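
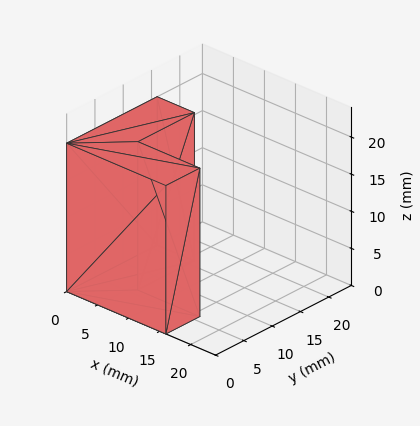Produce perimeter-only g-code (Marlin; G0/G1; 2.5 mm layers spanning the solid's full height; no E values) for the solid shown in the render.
Reading the render: the shape is an L-shaped prism: outer 16 × 16 mm, arm thicknesses ≈ 6 mm (horizontal) and 6 mm (vertical), extruded 20 mm in z (dimensions read to the nearest mm from the axis ticks). For the g-code, the solid's height is divided into equal slices at the stated Δz and each level perimeter traced with G1 moves after a G0 lift.

; perimeter-only toolpath
G21 ; units = mm
G90 ; absolute positioning
G28 ; home
; layer 1
G0 Z2.5
G0 X0.0 Y0.0
G1 X16.0 Y0.0
G1 X16.0 Y6.0
G1 X6.0 Y6.0
G1 X6.0 Y16.0
G1 X0.0 Y16.0
G1 X0.0 Y0.0
; layer 2
G0 Z5.0
G0 X0.0 Y0.0
G1 X16.0 Y0.0
G1 X16.0 Y6.0
G1 X6.0 Y6.0
G1 X6.0 Y16.0
G1 X0.0 Y16.0
G1 X0.0 Y0.0
; layer 3
G0 Z7.5
G0 X0.0 Y0.0
G1 X16.0 Y0.0
G1 X16.0 Y6.0
G1 X6.0 Y6.0
G1 X6.0 Y16.0
G1 X0.0 Y16.0
G1 X0.0 Y0.0
; layer 4
G0 Z10.0
G0 X0.0 Y0.0
G1 X16.0 Y0.0
G1 X16.0 Y6.0
G1 X6.0 Y6.0
G1 X6.0 Y16.0
G1 X0.0 Y16.0
G1 X0.0 Y0.0
; layer 5
G0 Z12.5
G0 X0.0 Y0.0
G1 X16.0 Y0.0
G1 X16.0 Y6.0
G1 X6.0 Y6.0
G1 X6.0 Y16.0
G1 X0.0 Y16.0
G1 X0.0 Y0.0
; layer 6
G0 Z15.0
G0 X0.0 Y0.0
G1 X16.0 Y0.0
G1 X16.0 Y6.0
G1 X6.0 Y6.0
G1 X6.0 Y16.0
G1 X0.0 Y16.0
G1 X0.0 Y0.0
; layer 7
G0 Z17.5
G0 X0.0 Y0.0
G1 X16.0 Y0.0
G1 X16.0 Y6.0
G1 X6.0 Y6.0
G1 X6.0 Y16.0
G1 X0.0 Y16.0
G1 X0.0 Y0.0
; layer 8
G0 Z20.0
G0 X0.0 Y0.0
G1 X16.0 Y0.0
G1 X16.0 Y6.0
G1 X6.0 Y6.0
G1 X6.0 Y16.0
G1 X0.0 Y16.0
G1 X0.0 Y0.0
M2 ; end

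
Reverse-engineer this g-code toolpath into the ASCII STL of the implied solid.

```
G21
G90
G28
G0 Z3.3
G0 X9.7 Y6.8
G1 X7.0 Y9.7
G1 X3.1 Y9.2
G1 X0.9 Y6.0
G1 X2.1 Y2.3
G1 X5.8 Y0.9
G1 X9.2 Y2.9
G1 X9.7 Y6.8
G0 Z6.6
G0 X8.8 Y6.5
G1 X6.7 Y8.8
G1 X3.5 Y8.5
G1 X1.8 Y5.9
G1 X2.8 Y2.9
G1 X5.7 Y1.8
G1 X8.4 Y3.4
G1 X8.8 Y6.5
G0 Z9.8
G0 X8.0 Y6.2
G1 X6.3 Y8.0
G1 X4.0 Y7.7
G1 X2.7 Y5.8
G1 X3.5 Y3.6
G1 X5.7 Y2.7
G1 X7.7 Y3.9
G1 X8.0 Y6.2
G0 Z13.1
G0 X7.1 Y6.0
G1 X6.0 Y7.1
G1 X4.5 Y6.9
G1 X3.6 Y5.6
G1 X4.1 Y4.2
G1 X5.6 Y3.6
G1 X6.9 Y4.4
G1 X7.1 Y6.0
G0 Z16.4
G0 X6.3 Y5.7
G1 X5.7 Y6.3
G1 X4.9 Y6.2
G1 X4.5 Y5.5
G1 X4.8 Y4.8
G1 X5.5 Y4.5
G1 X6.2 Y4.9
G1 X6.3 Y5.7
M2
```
solid part
  facet normal 0.0000 0.0000 -1.0000
    outer loop
      vertex 2.6 10.0 0.0
      vertex 7.3 10.5 0.0
      vertex 10.5 7.1 0.0
    endloop
  endfacet
  facet normal 0.0000 0.0000 -1.0000
    outer loop
      vertex 0.0 6.1 0.0
      vertex 2.6 10.0 0.0
      vertex 10.5 7.1 0.0
    endloop
  endfacet
  facet normal 0.0000 0.0000 -1.0000
    outer loop
      vertex 1.5 1.7 0.0
      vertex 0.0 6.1 0.0
      vertex 10.5 7.1 0.0
    endloop
  endfacet
  facet normal 0.0000 0.0000 -1.0000
    outer loop
      vertex 5.9 0.0 0.0
      vertex 1.5 1.7 0.0
      vertex 10.5 7.1 0.0
    endloop
  endfacet
  facet normal 0.0000 0.0000 -1.0000
    outer loop
      vertex 9.9 2.4 0.0
      vertex 5.9 0.0 0.0
      vertex 10.5 7.1 0.0
    endloop
  endfacet
  facet normal 0.7068 0.6653 0.2404
    outer loop
      vertex 10.5 7.1 0.0
      vertex 7.3 10.5 0.0
      vertex 5.4 5.4 19.7
    endloop
  endfacet
  facet normal -0.1027 0.9653 0.2400
    outer loop
      vertex 7.3 10.5 0.0
      vertex 2.6 10.0 0.0
      vertex 5.4 5.4 19.7
    endloop
  endfacet
  facet normal -0.8076 0.5384 0.2405
    outer loop
      vertex 2.6 10.0 0.0
      vertex 0.0 6.1 0.0
      vertex 5.4 5.4 19.7
    endloop
  endfacet
  facet normal -0.9187 -0.3132 0.2407
    outer loop
      vertex 0.0 6.1 0.0
      vertex 1.5 1.7 0.0
      vertex 5.4 5.4 19.7
    endloop
  endfacet
  facet normal -0.3499 -0.9057 0.2394
    outer loop
      vertex 1.5 1.7 0.0
      vertex 5.9 0.0 0.0
      vertex 5.4 5.4 19.7
    endloop
  endfacet
  facet normal 0.4994 -0.8323 0.2408
    outer loop
      vertex 5.9 0.0 0.0
      vertex 9.9 2.4 0.0
      vertex 5.4 5.4 19.7
    endloop
  endfacet
  facet normal 0.9633 -0.1230 0.2388
    outer loop
      vertex 9.9 2.4 0.0
      vertex 10.5 7.1 0.0
      vertex 5.4 5.4 19.7
    endloop
  endfacet
endsolid part

The G0 Z moves step by Δz≈3.3 mm. The G1 loops shrink linearly with z, so the solid tapers from its base footprint up to z≈19.7. Closing with a flat bottom cap and the tapered top and triangulating gives 12 facets — a regular 7-sided pyramid, base circumscribed radius ≈ 5.4 mm, apex at z ≈ 19.7 mm.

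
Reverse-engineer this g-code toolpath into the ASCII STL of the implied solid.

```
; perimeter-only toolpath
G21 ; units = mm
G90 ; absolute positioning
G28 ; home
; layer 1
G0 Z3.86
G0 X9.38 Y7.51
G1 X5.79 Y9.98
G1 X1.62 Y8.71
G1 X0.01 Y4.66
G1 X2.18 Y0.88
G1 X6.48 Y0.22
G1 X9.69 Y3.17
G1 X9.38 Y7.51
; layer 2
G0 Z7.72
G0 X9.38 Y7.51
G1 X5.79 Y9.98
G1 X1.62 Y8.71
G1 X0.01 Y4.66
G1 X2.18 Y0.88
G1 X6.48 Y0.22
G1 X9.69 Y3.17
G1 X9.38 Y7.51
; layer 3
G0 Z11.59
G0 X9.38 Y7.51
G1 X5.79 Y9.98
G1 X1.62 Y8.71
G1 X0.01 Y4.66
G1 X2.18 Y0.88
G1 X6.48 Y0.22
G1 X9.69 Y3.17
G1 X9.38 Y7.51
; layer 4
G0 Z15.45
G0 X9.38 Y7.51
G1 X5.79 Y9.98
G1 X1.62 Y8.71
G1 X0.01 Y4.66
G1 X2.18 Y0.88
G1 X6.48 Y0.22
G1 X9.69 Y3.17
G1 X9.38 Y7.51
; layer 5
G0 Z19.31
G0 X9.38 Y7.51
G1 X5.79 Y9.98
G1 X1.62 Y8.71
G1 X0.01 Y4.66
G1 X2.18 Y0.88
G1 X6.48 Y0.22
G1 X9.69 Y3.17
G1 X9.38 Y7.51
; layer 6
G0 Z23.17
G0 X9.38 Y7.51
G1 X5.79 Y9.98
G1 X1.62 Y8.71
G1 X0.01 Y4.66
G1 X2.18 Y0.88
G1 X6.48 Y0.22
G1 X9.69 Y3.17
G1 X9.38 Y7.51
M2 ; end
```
solid part
  facet normal 0.0000 0.0000 -1.0000
    outer loop
      vertex 1.62 8.71 0.00
      vertex 5.79 9.98 0.00
      vertex 9.38 7.51 0.00
    endloop
  endfacet
  facet normal 0.0000 0.0000 -1.0000
    outer loop
      vertex 0.01 4.66 0.00
      vertex 1.62 8.71 0.00
      vertex 9.38 7.51 0.00
    endloop
  endfacet
  facet normal 0.0000 0.0000 -1.0000
    outer loop
      vertex 2.18 0.88 0.00
      vertex 0.01 4.66 0.00
      vertex 9.38 7.51 0.00
    endloop
  endfacet
  facet normal 0.0000 0.0000 -1.0000
    outer loop
      vertex 6.48 0.22 0.00
      vertex 2.18 0.88 0.00
      vertex 9.38 7.51 0.00
    endloop
  endfacet
  facet normal 0.0000 0.0000 -1.0000
    outer loop
      vertex 9.69 3.17 0.00
      vertex 6.48 0.22 0.00
      vertex 9.38 7.51 0.00
    endloop
  endfacet
  facet normal 0.0000 0.0000 1.0000
    outer loop
      vertex 9.38 7.51 23.17
      vertex 5.79 9.98 23.17
      vertex 1.62 8.71 23.17
    endloop
  endfacet
  facet normal 0.0000 0.0000 1.0000
    outer loop
      vertex 9.38 7.51 23.17
      vertex 1.62 8.71 23.17
      vertex 0.01 4.66 23.17
    endloop
  endfacet
  facet normal 0.0000 0.0000 1.0000
    outer loop
      vertex 9.38 7.51 23.17
      vertex 0.01 4.66 23.17
      vertex 2.18 0.88 23.17
    endloop
  endfacet
  facet normal 0.0000 0.0000 1.0000
    outer loop
      vertex 9.38 7.51 23.17
      vertex 2.18 0.88 23.17
      vertex 6.48 0.22 23.17
    endloop
  endfacet
  facet normal 0.0000 0.0000 1.0000
    outer loop
      vertex 9.38 7.51 23.17
      vertex 6.48 0.22 23.17
      vertex 9.69 3.17 23.17
    endloop
  endfacet
  facet normal 0.5668 0.8238 0.0000
    outer loop
      vertex 9.38 7.51 0.00
      vertex 5.79 9.98 0.00
      vertex 5.79 9.98 23.17
    endloop
  endfacet
  facet normal 0.5668 0.8238 0.0000
    outer loop
      vertex 9.38 7.51 0.00
      vertex 5.79 9.98 23.17
      vertex 9.38 7.51 23.17
    endloop
  endfacet
  facet normal -0.2913 0.9566 0.0000
    outer loop
      vertex 5.79 9.98 0.00
      vertex 1.62 8.71 0.00
      vertex 1.62 8.71 23.17
    endloop
  endfacet
  facet normal -0.2913 0.9566 0.0000
    outer loop
      vertex 5.79 9.98 0.00
      vertex 1.62 8.71 23.17
      vertex 5.79 9.98 23.17
    endloop
  endfacet
  facet normal -0.9293 0.3694 0.0000
    outer loop
      vertex 1.62 8.71 0.00
      vertex 0.01 4.66 0.00
      vertex 0.01 4.66 23.17
    endloop
  endfacet
  facet normal -0.9293 0.3694 0.0000
    outer loop
      vertex 1.62 8.71 0.00
      vertex 0.01 4.66 23.17
      vertex 1.62 8.71 23.17
    endloop
  endfacet
  facet normal -0.8673 -0.4979 0.0000
    outer loop
      vertex 0.01 4.66 0.00
      vertex 2.18 0.88 0.00
      vertex 2.18 0.88 23.17
    endloop
  endfacet
  facet normal -0.8673 -0.4979 0.0000
    outer loop
      vertex 0.01 4.66 0.00
      vertex 2.18 0.88 23.17
      vertex 0.01 4.66 23.17
    endloop
  endfacet
  facet normal -0.1517 -0.9884 0.0000
    outer loop
      vertex 2.18 0.88 0.00
      vertex 6.48 0.22 0.00
      vertex 6.48 0.22 23.17
    endloop
  endfacet
  facet normal -0.1517 -0.9884 0.0000
    outer loop
      vertex 2.18 0.88 0.00
      vertex 6.48 0.22 23.17
      vertex 2.18 0.88 23.17
    endloop
  endfacet
  facet normal 0.6767 -0.7363 0.0000
    outer loop
      vertex 6.48 0.22 0.00
      vertex 9.69 3.17 0.00
      vertex 9.69 3.17 23.17
    endloop
  endfacet
  facet normal 0.6767 -0.7363 0.0000
    outer loop
      vertex 6.48 0.22 0.00
      vertex 9.69 3.17 23.17
      vertex 6.48 0.22 23.17
    endloop
  endfacet
  facet normal 0.9975 0.0712 0.0000
    outer loop
      vertex 9.69 3.17 0.00
      vertex 9.38 7.51 0.00
      vertex 9.38 7.51 23.17
    endloop
  endfacet
  facet normal 0.9975 0.0712 0.0000
    outer loop
      vertex 9.69 3.17 0.00
      vertex 9.38 7.51 23.17
      vertex 9.69 3.17 23.17
    endloop
  endfacet
endsolid part

The G0 Z moves step by Δz≈3.86 mm. Every layer's G1 loop is the same polygon, so the solid is a straight extrusion of it from z=0 to z≈23.2. Closing with flat bottom and top caps and triangulating gives 24 facets — a regular 7-sided prism (a cylinder approximated with 7 flat sides), circumscribed radius ≈ 5.02 mm, height ≈ 23.2 mm.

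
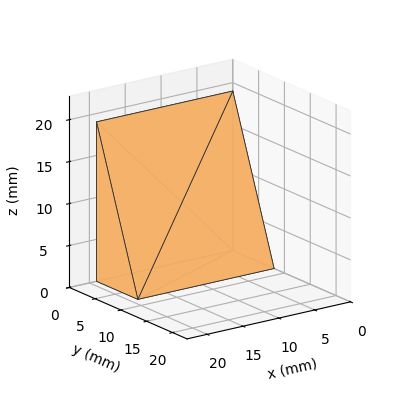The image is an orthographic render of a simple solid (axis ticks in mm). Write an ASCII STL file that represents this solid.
Reading the render: the shape is a wedge (ramp): 19 × 8 mm base, rising to 19 mm along the y=0 edge and sloping linearly to z=0 at y=8 (dimensions read to the nearest mm from the axis ticks). For the STL, each face is triangulated and given an outward normal.

solid part
  facet normal 0.0000 0.0000 -1.0000
    outer loop
      vertex 19.000 8.000 0.000
      vertex 19.000 0.000 0.000
      vertex 0.000 0.000 0.000
    endloop
  endfacet
  facet normal 0.0000 0.0000 -1.0000
    outer loop
      vertex 0.000 8.000 0.000
      vertex 19.000 8.000 0.000
      vertex 0.000 0.000 0.000
    endloop
  endfacet
  facet normal 0.0000 -1.0000 0.0000
    outer loop
      vertex 0.000 0.000 0.000
      vertex 19.000 0.000 0.000
      vertex 19.000 0.000 19.000
    endloop
  endfacet
  facet normal 0.0000 -1.0000 0.0000
    outer loop
      vertex 0.000 0.000 0.000
      vertex 19.000 0.000 19.000
      vertex 0.000 0.000 19.000
    endloop
  endfacet
  facet normal 0.0000 0.9216 0.3881
    outer loop
      vertex 0.000 0.000 19.000
      vertex 19.000 0.000 19.000
      vertex 19.000 8.000 0.000
    endloop
  endfacet
  facet normal 0.0000 0.9216 0.3881
    outer loop
      vertex 0.000 0.000 19.000
      vertex 19.000 8.000 0.000
      vertex 0.000 8.000 0.000
    endloop
  endfacet
  facet normal -1.0000 0.0000 0.0000
    outer loop
      vertex 0.000 0.000 19.000
      vertex 0.000 8.000 0.000
      vertex 0.000 0.000 0.000
    endloop
  endfacet
  facet normal 1.0000 0.0000 0.0000
    outer loop
      vertex 19.000 0.000 0.000
      vertex 19.000 8.000 0.000
      vertex 19.000 0.000 19.000
    endloop
  endfacet
endsolid part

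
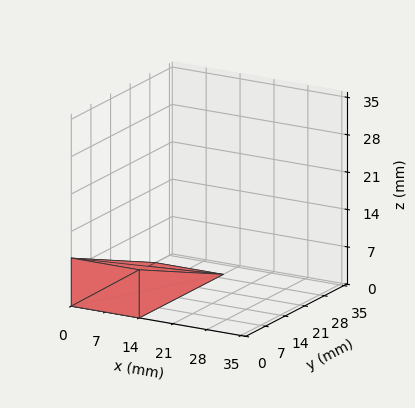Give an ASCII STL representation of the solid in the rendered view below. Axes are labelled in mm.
Reading the render: the shape is a wedge (ramp): 14 × 30 mm base, rising to 9 mm along the y=0 edge and sloping linearly to z=0 at y=30 (dimensions read to the nearest mm from the axis ticks). For the STL, each face is triangulated and given an outward normal.

solid part
  facet normal 0.0000 0.0000 -1.0000
    outer loop
      vertex 14.00 30.00 0.00
      vertex 14.00 0.00 0.00
      vertex 0.00 0.00 0.00
    endloop
  endfacet
  facet normal 0.0000 0.0000 -1.0000
    outer loop
      vertex 0.00 30.00 0.00
      vertex 14.00 30.00 0.00
      vertex 0.00 0.00 0.00
    endloop
  endfacet
  facet normal 0.0000 -1.0000 0.0000
    outer loop
      vertex 0.00 0.00 0.00
      vertex 14.00 0.00 0.00
      vertex 14.00 0.00 9.00
    endloop
  endfacet
  facet normal 0.0000 -1.0000 0.0000
    outer loop
      vertex 0.00 0.00 0.00
      vertex 14.00 0.00 9.00
      vertex 0.00 0.00 9.00
    endloop
  endfacet
  facet normal 0.0000 0.2873 0.9578
    outer loop
      vertex 0.00 0.00 9.00
      vertex 14.00 0.00 9.00
      vertex 14.00 30.00 0.00
    endloop
  endfacet
  facet normal 0.0000 0.2873 0.9578
    outer loop
      vertex 0.00 0.00 9.00
      vertex 14.00 30.00 0.00
      vertex 0.00 30.00 0.00
    endloop
  endfacet
  facet normal -1.0000 0.0000 0.0000
    outer loop
      vertex 0.00 0.00 9.00
      vertex 0.00 30.00 0.00
      vertex 0.00 0.00 0.00
    endloop
  endfacet
  facet normal 1.0000 0.0000 0.0000
    outer loop
      vertex 14.00 0.00 0.00
      vertex 14.00 30.00 0.00
      vertex 14.00 0.00 9.00
    endloop
  endfacet
endsolid part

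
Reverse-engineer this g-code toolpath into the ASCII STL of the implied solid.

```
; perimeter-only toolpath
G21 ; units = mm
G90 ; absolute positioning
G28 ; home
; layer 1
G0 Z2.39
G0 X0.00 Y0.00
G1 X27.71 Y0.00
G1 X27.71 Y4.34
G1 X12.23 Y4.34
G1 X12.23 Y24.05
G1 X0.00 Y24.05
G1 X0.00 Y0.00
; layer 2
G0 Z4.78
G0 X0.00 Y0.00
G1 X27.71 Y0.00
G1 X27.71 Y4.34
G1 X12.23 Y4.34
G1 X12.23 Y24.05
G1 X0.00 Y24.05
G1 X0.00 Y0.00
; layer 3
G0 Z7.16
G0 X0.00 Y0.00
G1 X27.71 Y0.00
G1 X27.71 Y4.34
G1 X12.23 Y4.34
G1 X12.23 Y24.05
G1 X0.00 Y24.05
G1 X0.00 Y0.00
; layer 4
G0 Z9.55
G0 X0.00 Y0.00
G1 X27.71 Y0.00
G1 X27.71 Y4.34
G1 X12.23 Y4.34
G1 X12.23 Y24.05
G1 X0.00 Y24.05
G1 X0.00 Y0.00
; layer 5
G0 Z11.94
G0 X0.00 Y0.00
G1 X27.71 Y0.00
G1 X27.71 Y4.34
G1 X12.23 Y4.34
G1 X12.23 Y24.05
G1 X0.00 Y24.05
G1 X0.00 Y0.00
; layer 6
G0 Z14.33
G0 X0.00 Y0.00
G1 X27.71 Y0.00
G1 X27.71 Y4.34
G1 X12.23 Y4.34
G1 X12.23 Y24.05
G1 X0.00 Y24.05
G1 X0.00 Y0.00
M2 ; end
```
solid part
  facet normal 0.0000 0.0000 -1.0000
    outer loop
      vertex 27.71 4.34 0.00
      vertex 27.71 0.00 0.00
      vertex 0.00 0.00 0.00
    endloop
  endfacet
  facet normal 0.0000 0.0000 -1.0000
    outer loop
      vertex 12.23 4.34 0.00
      vertex 27.71 4.34 0.00
      vertex 0.00 0.00 0.00
    endloop
  endfacet
  facet normal 0.0000 0.0000 -1.0000
    outer loop
      vertex 12.23 24.05 0.00
      vertex 12.23 4.34 0.00
      vertex 0.00 0.00 0.00
    endloop
  endfacet
  facet normal 0.0000 0.0000 -1.0000
    outer loop
      vertex 0.00 24.05 0.00
      vertex 12.23 24.05 0.00
      vertex 0.00 0.00 0.00
    endloop
  endfacet
  facet normal 0.0000 0.0000 1.0000
    outer loop
      vertex 0.00 0.00 14.33
      vertex 27.71 0.00 14.33
      vertex 27.71 4.34 14.33
    endloop
  endfacet
  facet normal 0.0000 0.0000 1.0000
    outer loop
      vertex 0.00 0.00 14.33
      vertex 27.71 4.34 14.33
      vertex 12.23 4.34 14.33
    endloop
  endfacet
  facet normal 0.0000 0.0000 1.0000
    outer loop
      vertex 0.00 0.00 14.33
      vertex 12.23 4.34 14.33
      vertex 12.23 24.05 14.33
    endloop
  endfacet
  facet normal 0.0000 0.0000 1.0000
    outer loop
      vertex 0.00 0.00 14.33
      vertex 12.23 24.05 14.33
      vertex 0.00 24.05 14.33
    endloop
  endfacet
  facet normal 0.0000 -1.0000 0.0000
    outer loop
      vertex 0.00 0.00 0.00
      vertex 27.71 0.00 0.00
      vertex 27.71 0.00 14.33
    endloop
  endfacet
  facet normal 0.0000 -1.0000 0.0000
    outer loop
      vertex 0.00 0.00 0.00
      vertex 27.71 0.00 14.33
      vertex 0.00 0.00 14.33
    endloop
  endfacet
  facet normal 1.0000 0.0000 0.0000
    outer loop
      vertex 27.71 0.00 0.00
      vertex 27.71 4.34 0.00
      vertex 27.71 4.34 14.33
    endloop
  endfacet
  facet normal 1.0000 0.0000 0.0000
    outer loop
      vertex 27.71 0.00 0.00
      vertex 27.71 4.34 14.33
      vertex 27.71 0.00 14.33
    endloop
  endfacet
  facet normal 0.0000 1.0000 0.0000
    outer loop
      vertex 27.71 4.34 0.00
      vertex 12.23 4.34 0.00
      vertex 12.23 4.34 14.33
    endloop
  endfacet
  facet normal 0.0000 1.0000 0.0000
    outer loop
      vertex 27.71 4.34 0.00
      vertex 12.23 4.34 14.33
      vertex 27.71 4.34 14.33
    endloop
  endfacet
  facet normal 1.0000 0.0000 0.0000
    outer loop
      vertex 12.23 4.34 0.00
      vertex 12.23 24.05 0.00
      vertex 12.23 24.05 14.33
    endloop
  endfacet
  facet normal 1.0000 0.0000 0.0000
    outer loop
      vertex 12.23 4.34 0.00
      vertex 12.23 24.05 14.33
      vertex 12.23 4.34 14.33
    endloop
  endfacet
  facet normal 0.0000 1.0000 0.0000
    outer loop
      vertex 12.23 24.05 0.00
      vertex 0.00 24.05 0.00
      vertex 0.00 24.05 14.33
    endloop
  endfacet
  facet normal 0.0000 1.0000 0.0000
    outer loop
      vertex 12.23 24.05 0.00
      vertex 0.00 24.05 14.33
      vertex 12.23 24.05 14.33
    endloop
  endfacet
  facet normal -1.0000 0.0000 0.0000
    outer loop
      vertex 0.00 24.05 0.00
      vertex 0.00 0.00 0.00
      vertex 0.00 0.00 14.33
    endloop
  endfacet
  facet normal -1.0000 0.0000 0.0000
    outer loop
      vertex 0.00 24.05 0.00
      vertex 0.00 0.00 14.33
      vertex 0.00 24.05 14.33
    endloop
  endfacet
endsolid part

The G0 Z moves step by Δz≈2.39 mm. Every layer's G1 loop is the same polygon, so the solid is a straight extrusion of it from z=0 to z≈14.3. Closing with flat bottom and top caps and triangulating gives 20 facets — an L-shaped prism: outer 27.7 × 24.1 mm, arm thicknesses ≈ 4.34 mm (horizontal) and 12.2 mm (vertical), extruded 14.3 mm in z.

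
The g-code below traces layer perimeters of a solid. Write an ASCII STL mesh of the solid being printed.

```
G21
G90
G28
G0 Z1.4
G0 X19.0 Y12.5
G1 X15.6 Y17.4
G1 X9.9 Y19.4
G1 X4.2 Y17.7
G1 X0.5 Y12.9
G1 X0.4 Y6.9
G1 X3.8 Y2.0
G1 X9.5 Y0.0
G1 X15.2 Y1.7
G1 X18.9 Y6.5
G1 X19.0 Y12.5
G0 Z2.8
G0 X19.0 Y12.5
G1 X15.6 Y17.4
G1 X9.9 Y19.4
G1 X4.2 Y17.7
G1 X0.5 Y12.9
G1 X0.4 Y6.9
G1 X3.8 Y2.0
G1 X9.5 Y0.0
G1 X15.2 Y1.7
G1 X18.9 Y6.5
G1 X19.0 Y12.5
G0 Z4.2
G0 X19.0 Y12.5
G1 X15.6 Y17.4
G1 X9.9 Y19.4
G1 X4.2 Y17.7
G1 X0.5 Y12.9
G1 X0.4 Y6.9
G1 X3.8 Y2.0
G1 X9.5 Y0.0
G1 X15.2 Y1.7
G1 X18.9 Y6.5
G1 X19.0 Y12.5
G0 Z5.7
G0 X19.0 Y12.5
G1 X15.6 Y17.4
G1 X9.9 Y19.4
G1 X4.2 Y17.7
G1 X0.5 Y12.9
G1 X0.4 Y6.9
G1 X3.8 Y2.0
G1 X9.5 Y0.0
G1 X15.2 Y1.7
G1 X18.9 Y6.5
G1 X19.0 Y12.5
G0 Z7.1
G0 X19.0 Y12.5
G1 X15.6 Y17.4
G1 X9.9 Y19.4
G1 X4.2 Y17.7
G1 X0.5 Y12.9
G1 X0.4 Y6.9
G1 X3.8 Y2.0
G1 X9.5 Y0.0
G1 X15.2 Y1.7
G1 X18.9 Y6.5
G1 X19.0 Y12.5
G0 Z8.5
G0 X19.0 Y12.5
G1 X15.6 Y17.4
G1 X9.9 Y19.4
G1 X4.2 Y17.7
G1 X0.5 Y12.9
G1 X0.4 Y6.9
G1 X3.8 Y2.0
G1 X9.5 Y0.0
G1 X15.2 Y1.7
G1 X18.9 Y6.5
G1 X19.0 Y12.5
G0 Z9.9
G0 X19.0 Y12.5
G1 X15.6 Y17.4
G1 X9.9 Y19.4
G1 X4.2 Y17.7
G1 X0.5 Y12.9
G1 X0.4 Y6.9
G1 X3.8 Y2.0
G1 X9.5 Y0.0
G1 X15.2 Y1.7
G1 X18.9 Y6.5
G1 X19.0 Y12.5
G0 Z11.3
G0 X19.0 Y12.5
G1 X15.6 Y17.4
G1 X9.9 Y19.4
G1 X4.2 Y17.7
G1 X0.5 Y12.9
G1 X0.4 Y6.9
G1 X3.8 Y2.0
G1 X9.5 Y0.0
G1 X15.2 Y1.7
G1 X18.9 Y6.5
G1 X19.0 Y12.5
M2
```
solid part
  facet normal 0.0000 0.0000 -1.0000
    outer loop
      vertex 9.9 19.4 0.0
      vertex 15.6 17.4 0.0
      vertex 19.0 12.5 0.0
    endloop
  endfacet
  facet normal 0.0000 0.0000 -1.0000
    outer loop
      vertex 4.2 17.7 0.0
      vertex 9.9 19.4 0.0
      vertex 19.0 12.5 0.0
    endloop
  endfacet
  facet normal 0.0000 0.0000 -1.0000
    outer loop
      vertex 0.5 12.9 0.0
      vertex 4.2 17.7 0.0
      vertex 19.0 12.5 0.0
    endloop
  endfacet
  facet normal 0.0000 0.0000 -1.0000
    outer loop
      vertex 0.4 6.9 0.0
      vertex 0.5 12.9 0.0
      vertex 19.0 12.5 0.0
    endloop
  endfacet
  facet normal 0.0000 0.0000 -1.0000
    outer loop
      vertex 3.8 2.0 0.0
      vertex 0.4 6.9 0.0
      vertex 19.0 12.5 0.0
    endloop
  endfacet
  facet normal 0.0000 0.0000 -1.0000
    outer loop
      vertex 9.5 0.0 0.0
      vertex 3.8 2.0 0.0
      vertex 19.0 12.5 0.0
    endloop
  endfacet
  facet normal 0.0000 0.0000 -1.0000
    outer loop
      vertex 15.2 1.7 0.0
      vertex 9.5 0.0 0.0
      vertex 19.0 12.5 0.0
    endloop
  endfacet
  facet normal 0.0000 0.0000 -1.0000
    outer loop
      vertex 18.9 6.5 0.0
      vertex 15.2 1.7 0.0
      vertex 19.0 12.5 0.0
    endloop
  endfacet
  facet normal 0.0000 0.0000 1.0000
    outer loop
      vertex 19.0 12.5 11.3
      vertex 15.6 17.4 11.3
      vertex 9.9 19.4 11.3
    endloop
  endfacet
  facet normal 0.0000 0.0000 1.0000
    outer loop
      vertex 19.0 12.5 11.3
      vertex 9.9 19.4 11.3
      vertex 4.2 17.7 11.3
    endloop
  endfacet
  facet normal 0.0000 0.0000 1.0000
    outer loop
      vertex 19.0 12.5 11.3
      vertex 4.2 17.7 11.3
      vertex 0.5 12.9 11.3
    endloop
  endfacet
  facet normal 0.0000 0.0000 1.0000
    outer loop
      vertex 19.0 12.5 11.3
      vertex 0.5 12.9 11.3
      vertex 0.4 6.9 11.3
    endloop
  endfacet
  facet normal 0.0000 0.0000 1.0000
    outer loop
      vertex 19.0 12.5 11.3
      vertex 0.4 6.9 11.3
      vertex 3.8 2.0 11.3
    endloop
  endfacet
  facet normal 0.0000 0.0000 1.0000
    outer loop
      vertex 19.0 12.5 11.3
      vertex 3.8 2.0 11.3
      vertex 9.5 0.0 11.3
    endloop
  endfacet
  facet normal 0.0000 0.0000 1.0000
    outer loop
      vertex 19.0 12.5 11.3
      vertex 9.5 0.0 11.3
      vertex 15.2 1.7 11.3
    endloop
  endfacet
  facet normal 0.0000 0.0000 1.0000
    outer loop
      vertex 19.0 12.5 11.3
      vertex 15.2 1.7 11.3
      vertex 18.9 6.5 11.3
    endloop
  endfacet
  facet normal 0.8216 0.5701 0.0000
    outer loop
      vertex 19.0 12.5 0.0
      vertex 15.6 17.4 0.0
      vertex 15.6 17.4 11.3
    endloop
  endfacet
  facet normal 0.8216 0.5701 0.0000
    outer loop
      vertex 19.0 12.5 0.0
      vertex 15.6 17.4 11.3
      vertex 19.0 12.5 11.3
    endloop
  endfacet
  facet normal 0.3311 0.9436 0.0000
    outer loop
      vertex 15.6 17.4 0.0
      vertex 9.9 19.4 0.0
      vertex 9.9 19.4 11.3
    endloop
  endfacet
  facet normal 0.3311 0.9436 0.0000
    outer loop
      vertex 15.6 17.4 0.0
      vertex 9.9 19.4 11.3
      vertex 15.6 17.4 11.3
    endloop
  endfacet
  facet normal -0.2858 0.9583 0.0000
    outer loop
      vertex 9.9 19.4 0.0
      vertex 4.2 17.7 0.0
      vertex 4.2 17.7 11.3
    endloop
  endfacet
  facet normal -0.2858 0.9583 0.0000
    outer loop
      vertex 9.9 19.4 0.0
      vertex 4.2 17.7 11.3
      vertex 9.9 19.4 11.3
    endloop
  endfacet
  facet normal -0.7920 0.6105 0.0000
    outer loop
      vertex 4.2 17.7 0.0
      vertex 0.5 12.9 0.0
      vertex 0.5 12.9 11.3
    endloop
  endfacet
  facet normal -0.7920 0.6105 0.0000
    outer loop
      vertex 4.2 17.7 0.0
      vertex 0.5 12.9 11.3
      vertex 4.2 17.7 11.3
    endloop
  endfacet
  facet normal -0.9999 0.0167 0.0000
    outer loop
      vertex 0.5 12.9 0.0
      vertex 0.4 6.9 0.0
      vertex 0.4 6.9 11.3
    endloop
  endfacet
  facet normal -0.9999 0.0167 0.0000
    outer loop
      vertex 0.5 12.9 0.0
      vertex 0.4 6.9 11.3
      vertex 0.5 12.9 11.3
    endloop
  endfacet
  facet normal -0.8216 -0.5701 0.0000
    outer loop
      vertex 0.4 6.9 0.0
      vertex 3.8 2.0 0.0
      vertex 3.8 2.0 11.3
    endloop
  endfacet
  facet normal -0.8216 -0.5701 0.0000
    outer loop
      vertex 0.4 6.9 0.0
      vertex 3.8 2.0 11.3
      vertex 0.4 6.9 11.3
    endloop
  endfacet
  facet normal -0.3311 -0.9436 0.0000
    outer loop
      vertex 3.8 2.0 0.0
      vertex 9.5 0.0 0.0
      vertex 9.5 0.0 11.3
    endloop
  endfacet
  facet normal -0.3311 -0.9436 0.0000
    outer loop
      vertex 3.8 2.0 0.0
      vertex 9.5 0.0 11.3
      vertex 3.8 2.0 11.3
    endloop
  endfacet
  facet normal 0.2858 -0.9583 0.0000
    outer loop
      vertex 9.5 0.0 0.0
      vertex 15.2 1.7 0.0
      vertex 15.2 1.7 11.3
    endloop
  endfacet
  facet normal 0.2858 -0.9583 0.0000
    outer loop
      vertex 9.5 0.0 0.0
      vertex 15.2 1.7 11.3
      vertex 9.5 0.0 11.3
    endloop
  endfacet
  facet normal 0.7920 -0.6105 0.0000
    outer loop
      vertex 15.2 1.7 0.0
      vertex 18.9 6.5 0.0
      vertex 18.9 6.5 11.3
    endloop
  endfacet
  facet normal 0.7920 -0.6105 0.0000
    outer loop
      vertex 15.2 1.7 0.0
      vertex 18.9 6.5 11.3
      vertex 15.2 1.7 11.3
    endloop
  endfacet
  facet normal 0.9999 -0.0167 0.0000
    outer loop
      vertex 18.9 6.5 0.0
      vertex 19.0 12.5 0.0
      vertex 19.0 12.5 11.3
    endloop
  endfacet
  facet normal 0.9999 -0.0167 0.0000
    outer loop
      vertex 18.9 6.5 0.0
      vertex 19.0 12.5 11.3
      vertex 18.9 6.5 11.3
    endloop
  endfacet
endsolid part

The G0 Z moves step by Δz≈1.4 mm. Every layer's G1 loop is the same polygon, so the solid is a straight extrusion of it from z=0 to z≈11.3. Closing with flat bottom and top caps and triangulating gives 36 facets — a regular 10-sided prism (a cylinder approximated with 10 flat sides), circumscribed radius ≈ 9.7 mm, height ≈ 11.3 mm.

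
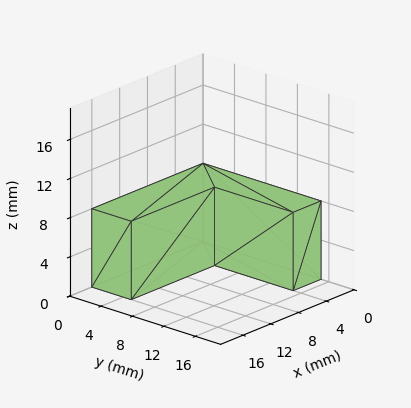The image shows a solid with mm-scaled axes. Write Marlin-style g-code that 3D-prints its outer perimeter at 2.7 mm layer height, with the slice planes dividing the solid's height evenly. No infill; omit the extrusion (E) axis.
Reading the render: the shape is an L-shaped prism: outer 16 × 15 mm, arm thicknesses ≈ 5 mm (horizontal) and 4 mm (vertical), extruded 8 mm in z (dimensions read to the nearest mm from the axis ticks). For the g-code, the solid's height is divided into equal slices at the stated Δz and each level perimeter traced with G1 moves after a G0 lift.

; perimeter-only toolpath
G21 ; units = mm
G90 ; absolute positioning
G28 ; home
; layer 1
G0 Z2.7
G0 X0.0 Y0.0
G1 X16.0 Y0.0
G1 X16.0 Y5.0
G1 X4.0 Y5.0
G1 X4.0 Y15.0
G1 X0.0 Y15.0
G1 X0.0 Y0.0
; layer 2
G0 Z5.3
G0 X0.0 Y0.0
G1 X16.0 Y0.0
G1 X16.0 Y5.0
G1 X4.0 Y5.0
G1 X4.0 Y15.0
G1 X0.0 Y15.0
G1 X0.0 Y0.0
; layer 3
G0 Z8.0
G0 X0.0 Y0.0
G1 X16.0 Y0.0
G1 X16.0 Y5.0
G1 X4.0 Y5.0
G1 X4.0 Y15.0
G1 X0.0 Y15.0
G1 X0.0 Y0.0
M2 ; end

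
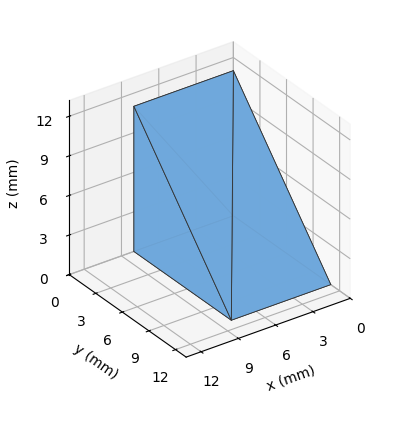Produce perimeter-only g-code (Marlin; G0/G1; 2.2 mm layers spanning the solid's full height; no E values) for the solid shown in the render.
Reading the render: the shape is a wedge (ramp): 8 × 11 mm base, rising to 11 mm along the y=0 edge and sloping linearly to z=0 at y=11 (dimensions read to the nearest mm from the axis ticks). For the g-code, the solid's height is divided into equal slices at the stated Δz and each level perimeter traced with G1 moves after a G0 lift.

; perimeter-only toolpath
G21 ; units = mm
G90 ; absolute positioning
G28 ; home
; layer 1
G0 Z2.2
G0 X0.0 Y0.0
G1 X8.0 Y0.0
G1 X8.0 Y8.8
G1 X0.0 Y8.8
G1 X0.0 Y0.0
; layer 2
G0 Z4.4
G0 X0.0 Y0.0
G1 X8.0 Y0.0
G1 X8.0 Y6.6
G1 X0.0 Y6.6
G1 X0.0 Y0.0
; layer 3
G0 Z6.6
G0 X0.0 Y0.0
G1 X8.0 Y0.0
G1 X8.0 Y4.4
G1 X0.0 Y4.4
G1 X0.0 Y0.0
; layer 4
G0 Z8.8
G0 X0.0 Y0.0
G1 X8.0 Y0.0
G1 X8.0 Y2.2
G1 X0.0 Y2.2
G1 X0.0 Y0.0
M2 ; end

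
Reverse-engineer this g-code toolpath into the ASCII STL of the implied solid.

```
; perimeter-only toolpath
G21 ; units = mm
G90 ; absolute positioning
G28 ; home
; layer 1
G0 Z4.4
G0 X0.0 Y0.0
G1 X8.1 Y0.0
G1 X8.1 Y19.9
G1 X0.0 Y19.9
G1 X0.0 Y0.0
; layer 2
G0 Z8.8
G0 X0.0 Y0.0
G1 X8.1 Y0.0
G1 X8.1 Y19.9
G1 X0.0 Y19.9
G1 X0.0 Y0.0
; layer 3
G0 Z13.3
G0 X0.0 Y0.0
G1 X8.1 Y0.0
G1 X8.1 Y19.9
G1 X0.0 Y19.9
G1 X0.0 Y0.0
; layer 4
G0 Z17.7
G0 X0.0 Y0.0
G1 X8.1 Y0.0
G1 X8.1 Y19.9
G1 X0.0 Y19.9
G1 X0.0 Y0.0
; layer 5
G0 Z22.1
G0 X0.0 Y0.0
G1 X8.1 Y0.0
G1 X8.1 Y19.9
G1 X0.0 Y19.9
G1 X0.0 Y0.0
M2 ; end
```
solid part
  facet normal 0.0000 0.0000 -1.0000
    outer loop
      vertex 8.1 19.9 0.0
      vertex 8.1 0.0 0.0
      vertex 0.0 0.0 0.0
    endloop
  endfacet
  facet normal 0.0000 0.0000 -1.0000
    outer loop
      vertex 0.0 19.9 0.0
      vertex 8.1 19.9 0.0
      vertex 0.0 0.0 0.0
    endloop
  endfacet
  facet normal 0.0000 0.0000 1.0000
    outer loop
      vertex 0.0 0.0 22.1
      vertex 8.1 0.0 22.1
      vertex 8.1 19.9 22.1
    endloop
  endfacet
  facet normal 0.0000 0.0000 1.0000
    outer loop
      vertex 0.0 0.0 22.1
      vertex 8.1 19.9 22.1
      vertex 0.0 19.9 22.1
    endloop
  endfacet
  facet normal 0.0000 -1.0000 0.0000
    outer loop
      vertex 0.0 0.0 0.0
      vertex 8.1 0.0 0.0
      vertex 8.1 0.0 22.1
    endloop
  endfacet
  facet normal 0.0000 -1.0000 0.0000
    outer loop
      vertex 0.0 0.0 0.0
      vertex 8.1 0.0 22.1
      vertex 0.0 0.0 22.1
    endloop
  endfacet
  facet normal 0.0000 1.0000 0.0000
    outer loop
      vertex 8.1 19.9 22.1
      vertex 8.1 19.9 0.0
      vertex 0.0 19.9 0.0
    endloop
  endfacet
  facet normal 0.0000 1.0000 0.0000
    outer loop
      vertex 0.0 19.9 22.1
      vertex 8.1 19.9 22.1
      vertex 0.0 19.9 0.0
    endloop
  endfacet
  facet normal -1.0000 0.0000 0.0000
    outer loop
      vertex 0.0 19.9 22.1
      vertex 0.0 19.9 0.0
      vertex 0.0 0.0 0.0
    endloop
  endfacet
  facet normal -1.0000 0.0000 0.0000
    outer loop
      vertex 0.0 0.0 22.1
      vertex 0.0 19.9 22.1
      vertex 0.0 0.0 0.0
    endloop
  endfacet
  facet normal 1.0000 0.0000 0.0000
    outer loop
      vertex 8.1 0.0 0.0
      vertex 8.1 19.9 0.0
      vertex 8.1 19.9 22.1
    endloop
  endfacet
  facet normal 1.0000 0.0000 0.0000
    outer loop
      vertex 8.1 0.0 0.0
      vertex 8.1 19.9 22.1
      vertex 8.1 0.0 22.1
    endloop
  endfacet
endsolid part

The G0 Z moves step by Δz≈4.4 mm. Every layer's G1 loop is the same polygon, so the solid is a straight extrusion of it from z=0 to z≈22.1. Closing with flat bottom and top caps and triangulating gives 12 facets — a rectangular box, roughly 8.1 × 19.9 mm footprint and 22.1 mm tall.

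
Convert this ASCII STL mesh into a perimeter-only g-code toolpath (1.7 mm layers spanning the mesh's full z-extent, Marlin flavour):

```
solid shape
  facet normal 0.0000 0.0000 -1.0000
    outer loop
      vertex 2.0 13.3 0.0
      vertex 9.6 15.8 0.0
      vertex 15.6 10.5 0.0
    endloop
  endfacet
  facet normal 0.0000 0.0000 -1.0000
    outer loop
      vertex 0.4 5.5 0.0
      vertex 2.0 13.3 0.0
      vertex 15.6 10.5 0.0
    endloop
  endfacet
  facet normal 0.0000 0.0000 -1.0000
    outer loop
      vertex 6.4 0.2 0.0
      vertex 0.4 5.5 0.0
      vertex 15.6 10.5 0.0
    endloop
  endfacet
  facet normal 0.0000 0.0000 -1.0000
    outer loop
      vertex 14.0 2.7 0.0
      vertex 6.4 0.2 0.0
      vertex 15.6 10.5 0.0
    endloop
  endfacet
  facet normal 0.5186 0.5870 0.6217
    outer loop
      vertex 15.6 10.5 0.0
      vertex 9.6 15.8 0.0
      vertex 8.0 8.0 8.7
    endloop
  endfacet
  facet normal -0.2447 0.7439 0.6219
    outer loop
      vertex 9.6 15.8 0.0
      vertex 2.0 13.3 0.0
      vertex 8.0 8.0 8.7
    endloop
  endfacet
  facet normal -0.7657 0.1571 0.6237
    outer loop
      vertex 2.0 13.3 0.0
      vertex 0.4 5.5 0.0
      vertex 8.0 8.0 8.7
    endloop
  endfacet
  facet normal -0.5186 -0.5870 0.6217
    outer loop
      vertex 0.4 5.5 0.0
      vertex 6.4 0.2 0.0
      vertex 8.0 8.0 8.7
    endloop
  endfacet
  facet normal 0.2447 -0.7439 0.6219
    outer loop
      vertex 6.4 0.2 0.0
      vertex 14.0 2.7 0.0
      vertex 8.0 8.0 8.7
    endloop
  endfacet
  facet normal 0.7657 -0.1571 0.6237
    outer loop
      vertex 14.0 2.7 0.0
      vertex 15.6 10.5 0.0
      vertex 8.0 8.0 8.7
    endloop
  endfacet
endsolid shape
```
; perimeter-only toolpath
G21 ; units = mm
G90 ; absolute positioning
G28 ; home
; layer 1
G0 Z1.7
G0 X14.1 Y10.0
G1 X9.3 Y14.2
G1 X3.2 Y12.2
G1 X1.9 Y6.0
G1 X6.7 Y1.8
G1 X12.8 Y3.8
G1 X14.1 Y10.0
; layer 2
G0 Z3.5
G0 X12.6 Y9.5
G1 X9.0 Y12.7
G1 X4.4 Y11.2
G1 X3.4 Y6.5
G1 X7.0 Y3.3
G1 X11.6 Y4.8
G1 X12.6 Y9.5
; layer 3
G0 Z5.2
G0 X11.0 Y9.0
G1 X8.6 Y11.1
G1 X5.6 Y10.1
G1 X5.0 Y7.0
G1 X7.4 Y4.9
G1 X10.4 Y5.9
G1 X11.0 Y9.0
; layer 4
G0 Z7.0
G0 X9.5 Y8.5
G1 X8.3 Y9.6
G1 X6.8 Y9.1
G1 X6.5 Y7.5
G1 X7.7 Y6.4
G1 X9.2 Y6.9
G1 X9.5 Y8.5
M2 ; end

The solid is a regular 6-sided pyramid, base circumscribed radius ≈ 8 mm, apex at z ≈ 8.7 mm. Slicing at Δz = 1.7 mm — 5 equal slices spanning the solid's height, so layer i sits at z = i·h/5 — gives 4 non-empty perimeters. Each is a 6-segment closed polygon; G0 lifts to the layer z and rapids to the start vertex, then G1 traces the edges. The cross-section shrinks linearly with z (the slice at the apex is degenerate and omitted).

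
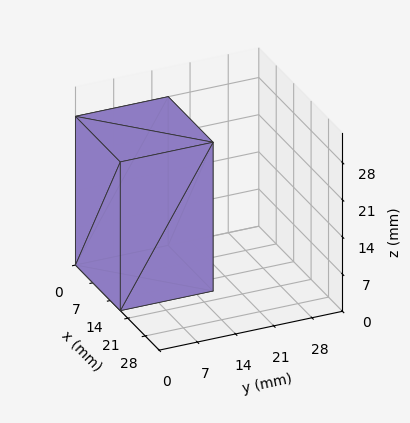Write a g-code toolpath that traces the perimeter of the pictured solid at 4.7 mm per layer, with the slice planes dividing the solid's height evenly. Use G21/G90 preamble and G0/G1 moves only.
Reading the render: the shape is a rectangular box, roughly 18 × 17 mm footprint and 28 mm tall (dimensions read to the nearest mm from the axis ticks). For the g-code, the solid's height is divided into equal slices at the stated Δz and each level perimeter traced with G1 moves after a G0 lift.

; perimeter-only toolpath
G21 ; units = mm
G90 ; absolute positioning
G28 ; home
; layer 1
G0 Z4.7
G0 X0.0 Y0.0
G1 X18.0 Y0.0
G1 X18.0 Y17.0
G1 X0.0 Y17.0
G1 X0.0 Y0.0
; layer 2
G0 Z9.3
G0 X0.0 Y0.0
G1 X18.0 Y0.0
G1 X18.0 Y17.0
G1 X0.0 Y17.0
G1 X0.0 Y0.0
; layer 3
G0 Z14.0
G0 X0.0 Y0.0
G1 X18.0 Y0.0
G1 X18.0 Y17.0
G1 X0.0 Y17.0
G1 X0.0 Y0.0
; layer 4
G0 Z18.7
G0 X0.0 Y0.0
G1 X18.0 Y0.0
G1 X18.0 Y17.0
G1 X0.0 Y17.0
G1 X0.0 Y0.0
; layer 5
G0 Z23.3
G0 X0.0 Y0.0
G1 X18.0 Y0.0
G1 X18.0 Y17.0
G1 X0.0 Y17.0
G1 X0.0 Y0.0
; layer 6
G0 Z28.0
G0 X0.0 Y0.0
G1 X18.0 Y0.0
G1 X18.0 Y17.0
G1 X0.0 Y17.0
G1 X0.0 Y0.0
M2 ; end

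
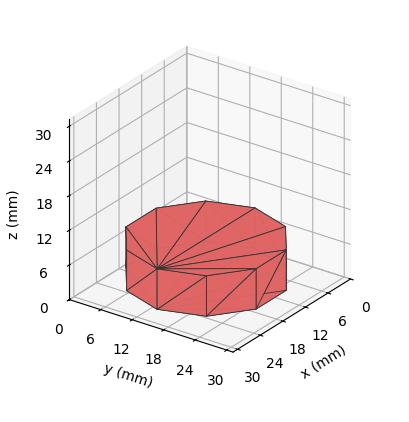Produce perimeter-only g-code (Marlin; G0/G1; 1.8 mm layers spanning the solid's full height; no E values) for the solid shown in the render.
Reading the render: the shape is a regular 10-sided prism (a cylinder approximated with 10 flat sides), circumscribed radius ≈ 13 mm, height ≈ 7 mm (dimensions read to the nearest mm from the axis ticks). For the g-code, the solid's height is divided into equal slices at the stated Δz and each level perimeter traced with G1 moves after a G0 lift.

; perimeter-only toolpath
G21 ; units = mm
G90 ; absolute positioning
G28 ; home
; layer 1
G0 Z1.8
G0 X26.0 Y13.0
G1 X23.5 Y20.6
G1 X17.0 Y25.4
G1 X9.0 Y25.4
G1 X2.5 Y20.6
G1 X0.0 Y13.0
G1 X2.5 Y5.4
G1 X9.0 Y0.6
G1 X17.0 Y0.6
G1 X23.5 Y5.4
G1 X26.0 Y13.0
; layer 2
G0 Z3.5
G0 X26.0 Y13.0
G1 X23.5 Y20.6
G1 X17.0 Y25.4
G1 X9.0 Y25.4
G1 X2.5 Y20.6
G1 X0.0 Y13.0
G1 X2.5 Y5.4
G1 X9.0 Y0.6
G1 X17.0 Y0.6
G1 X23.5 Y5.4
G1 X26.0 Y13.0
; layer 3
G0 Z5.2
G0 X26.0 Y13.0
G1 X23.5 Y20.6
G1 X17.0 Y25.4
G1 X9.0 Y25.4
G1 X2.5 Y20.6
G1 X0.0 Y13.0
G1 X2.5 Y5.4
G1 X9.0 Y0.6
G1 X17.0 Y0.6
G1 X23.5 Y5.4
G1 X26.0 Y13.0
; layer 4
G0 Z7.0
G0 X26.0 Y13.0
G1 X23.5 Y20.6
G1 X17.0 Y25.4
G1 X9.0 Y25.4
G1 X2.5 Y20.6
G1 X0.0 Y13.0
G1 X2.5 Y5.4
G1 X9.0 Y0.6
G1 X17.0 Y0.6
G1 X23.5 Y5.4
G1 X26.0 Y13.0
M2 ; end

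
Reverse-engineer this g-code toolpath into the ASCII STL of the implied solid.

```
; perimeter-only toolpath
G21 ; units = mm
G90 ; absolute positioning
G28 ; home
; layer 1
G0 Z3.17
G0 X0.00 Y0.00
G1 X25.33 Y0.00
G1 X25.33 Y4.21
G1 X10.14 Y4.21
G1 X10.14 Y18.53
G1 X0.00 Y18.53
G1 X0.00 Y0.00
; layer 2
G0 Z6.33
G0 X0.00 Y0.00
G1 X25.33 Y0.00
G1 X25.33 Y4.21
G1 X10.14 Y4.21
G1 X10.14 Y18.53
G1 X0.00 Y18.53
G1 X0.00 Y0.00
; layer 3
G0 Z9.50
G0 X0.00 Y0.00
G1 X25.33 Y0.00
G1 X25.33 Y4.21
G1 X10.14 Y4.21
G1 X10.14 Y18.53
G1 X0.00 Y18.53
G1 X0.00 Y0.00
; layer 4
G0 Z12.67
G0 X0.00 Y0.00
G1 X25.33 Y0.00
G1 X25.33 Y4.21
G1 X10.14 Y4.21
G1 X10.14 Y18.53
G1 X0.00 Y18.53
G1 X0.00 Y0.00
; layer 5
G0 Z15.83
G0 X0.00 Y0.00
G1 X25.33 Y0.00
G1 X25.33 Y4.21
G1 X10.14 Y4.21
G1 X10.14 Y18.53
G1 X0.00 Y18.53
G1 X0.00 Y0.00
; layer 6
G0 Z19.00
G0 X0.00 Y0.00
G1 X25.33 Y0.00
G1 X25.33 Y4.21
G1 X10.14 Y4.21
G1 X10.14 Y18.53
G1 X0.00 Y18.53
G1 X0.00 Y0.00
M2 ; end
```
solid part
  facet normal 0.0000 0.0000 -1.0000
    outer loop
      vertex 25.33 4.21 0.00
      vertex 25.33 0.00 0.00
      vertex 0.00 0.00 0.00
    endloop
  endfacet
  facet normal 0.0000 0.0000 -1.0000
    outer loop
      vertex 10.14 4.21 0.00
      vertex 25.33 4.21 0.00
      vertex 0.00 0.00 0.00
    endloop
  endfacet
  facet normal 0.0000 0.0000 -1.0000
    outer loop
      vertex 10.14 18.53 0.00
      vertex 10.14 4.21 0.00
      vertex 0.00 0.00 0.00
    endloop
  endfacet
  facet normal 0.0000 0.0000 -1.0000
    outer loop
      vertex 0.00 18.53 0.00
      vertex 10.14 18.53 0.00
      vertex 0.00 0.00 0.00
    endloop
  endfacet
  facet normal 0.0000 0.0000 1.0000
    outer loop
      vertex 0.00 0.00 19.00
      vertex 25.33 0.00 19.00
      vertex 25.33 4.21 19.00
    endloop
  endfacet
  facet normal 0.0000 0.0000 1.0000
    outer loop
      vertex 0.00 0.00 19.00
      vertex 25.33 4.21 19.00
      vertex 10.14 4.21 19.00
    endloop
  endfacet
  facet normal 0.0000 0.0000 1.0000
    outer loop
      vertex 0.00 0.00 19.00
      vertex 10.14 4.21 19.00
      vertex 10.14 18.53 19.00
    endloop
  endfacet
  facet normal 0.0000 0.0000 1.0000
    outer loop
      vertex 0.00 0.00 19.00
      vertex 10.14 18.53 19.00
      vertex 0.00 18.53 19.00
    endloop
  endfacet
  facet normal 0.0000 -1.0000 0.0000
    outer loop
      vertex 0.00 0.00 0.00
      vertex 25.33 0.00 0.00
      vertex 25.33 0.00 19.00
    endloop
  endfacet
  facet normal 0.0000 -1.0000 0.0000
    outer loop
      vertex 0.00 0.00 0.00
      vertex 25.33 0.00 19.00
      vertex 0.00 0.00 19.00
    endloop
  endfacet
  facet normal 1.0000 0.0000 0.0000
    outer loop
      vertex 25.33 0.00 0.00
      vertex 25.33 4.21 0.00
      vertex 25.33 4.21 19.00
    endloop
  endfacet
  facet normal 1.0000 0.0000 0.0000
    outer loop
      vertex 25.33 0.00 0.00
      vertex 25.33 4.21 19.00
      vertex 25.33 0.00 19.00
    endloop
  endfacet
  facet normal 0.0000 1.0000 0.0000
    outer loop
      vertex 25.33 4.21 0.00
      vertex 10.14 4.21 0.00
      vertex 10.14 4.21 19.00
    endloop
  endfacet
  facet normal 0.0000 1.0000 0.0000
    outer loop
      vertex 25.33 4.21 0.00
      vertex 10.14 4.21 19.00
      vertex 25.33 4.21 19.00
    endloop
  endfacet
  facet normal 1.0000 0.0000 0.0000
    outer loop
      vertex 10.14 4.21 0.00
      vertex 10.14 18.53 0.00
      vertex 10.14 18.53 19.00
    endloop
  endfacet
  facet normal 1.0000 0.0000 0.0000
    outer loop
      vertex 10.14 4.21 0.00
      vertex 10.14 18.53 19.00
      vertex 10.14 4.21 19.00
    endloop
  endfacet
  facet normal 0.0000 1.0000 0.0000
    outer loop
      vertex 10.14 18.53 0.00
      vertex 0.00 18.53 0.00
      vertex 0.00 18.53 19.00
    endloop
  endfacet
  facet normal 0.0000 1.0000 0.0000
    outer loop
      vertex 10.14 18.53 0.00
      vertex 0.00 18.53 19.00
      vertex 10.14 18.53 19.00
    endloop
  endfacet
  facet normal -1.0000 0.0000 0.0000
    outer loop
      vertex 0.00 18.53 0.00
      vertex 0.00 0.00 0.00
      vertex 0.00 0.00 19.00
    endloop
  endfacet
  facet normal -1.0000 0.0000 0.0000
    outer loop
      vertex 0.00 18.53 0.00
      vertex 0.00 0.00 19.00
      vertex 0.00 18.53 19.00
    endloop
  endfacet
endsolid part

The G0 Z moves step by Δz≈3.17 mm. Every layer's G1 loop is the same polygon, so the solid is a straight extrusion of it from z=0 to z≈19. Closing with flat bottom and top caps and triangulating gives 20 facets — an L-shaped prism: outer 25.3 × 18.5 mm, arm thicknesses ≈ 4.21 mm (horizontal) and 10.1 mm (vertical), extruded 19 mm in z.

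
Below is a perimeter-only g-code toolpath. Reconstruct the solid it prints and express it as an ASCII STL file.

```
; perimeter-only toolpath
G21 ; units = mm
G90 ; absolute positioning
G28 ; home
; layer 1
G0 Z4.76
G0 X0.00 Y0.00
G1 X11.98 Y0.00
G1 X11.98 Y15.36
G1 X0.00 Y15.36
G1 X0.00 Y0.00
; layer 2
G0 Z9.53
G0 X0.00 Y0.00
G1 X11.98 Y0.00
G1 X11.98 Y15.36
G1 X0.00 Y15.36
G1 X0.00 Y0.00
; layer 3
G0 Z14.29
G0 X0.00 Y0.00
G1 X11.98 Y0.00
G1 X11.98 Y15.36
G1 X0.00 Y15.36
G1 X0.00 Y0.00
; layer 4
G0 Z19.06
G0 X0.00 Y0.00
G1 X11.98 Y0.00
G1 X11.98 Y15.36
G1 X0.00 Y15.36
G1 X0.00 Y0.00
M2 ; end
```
solid part
  facet normal 0.0000 0.0000 -1.0000
    outer loop
      vertex 11.98 15.36 0.00
      vertex 11.98 0.00 0.00
      vertex 0.00 0.00 0.00
    endloop
  endfacet
  facet normal 0.0000 0.0000 -1.0000
    outer loop
      vertex 0.00 15.36 0.00
      vertex 11.98 15.36 0.00
      vertex 0.00 0.00 0.00
    endloop
  endfacet
  facet normal 0.0000 0.0000 1.0000
    outer loop
      vertex 0.00 0.00 19.06
      vertex 11.98 0.00 19.06
      vertex 11.98 15.36 19.06
    endloop
  endfacet
  facet normal 0.0000 0.0000 1.0000
    outer loop
      vertex 0.00 0.00 19.06
      vertex 11.98 15.36 19.06
      vertex 0.00 15.36 19.06
    endloop
  endfacet
  facet normal 0.0000 -1.0000 0.0000
    outer loop
      vertex 0.00 0.00 0.00
      vertex 11.98 0.00 0.00
      vertex 11.98 0.00 19.06
    endloop
  endfacet
  facet normal 0.0000 -1.0000 0.0000
    outer loop
      vertex 0.00 0.00 0.00
      vertex 11.98 0.00 19.06
      vertex 0.00 0.00 19.06
    endloop
  endfacet
  facet normal 0.0000 1.0000 0.0000
    outer loop
      vertex 11.98 15.36 19.06
      vertex 11.98 15.36 0.00
      vertex 0.00 15.36 0.00
    endloop
  endfacet
  facet normal 0.0000 1.0000 0.0000
    outer loop
      vertex 0.00 15.36 19.06
      vertex 11.98 15.36 19.06
      vertex 0.00 15.36 0.00
    endloop
  endfacet
  facet normal -1.0000 0.0000 0.0000
    outer loop
      vertex 0.00 15.36 19.06
      vertex 0.00 15.36 0.00
      vertex 0.00 0.00 0.00
    endloop
  endfacet
  facet normal -1.0000 0.0000 0.0000
    outer loop
      vertex 0.00 0.00 19.06
      vertex 0.00 15.36 19.06
      vertex 0.00 0.00 0.00
    endloop
  endfacet
  facet normal 1.0000 0.0000 0.0000
    outer loop
      vertex 11.98 0.00 0.00
      vertex 11.98 15.36 0.00
      vertex 11.98 15.36 19.06
    endloop
  endfacet
  facet normal 1.0000 0.0000 0.0000
    outer loop
      vertex 11.98 0.00 0.00
      vertex 11.98 15.36 19.06
      vertex 11.98 0.00 19.06
    endloop
  endfacet
endsolid part

The G0 Z moves step by Δz≈4.76 mm. Every layer's G1 loop is the same polygon, so the solid is a straight extrusion of it from z=0 to z≈19.1. Closing with flat bottom and top caps and triangulating gives 12 facets — a rectangular box, roughly 12 × 15.4 mm footprint and 19.1 mm tall.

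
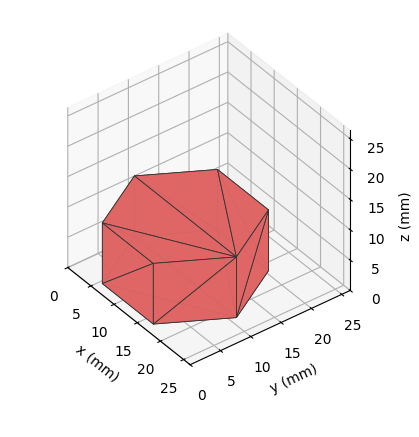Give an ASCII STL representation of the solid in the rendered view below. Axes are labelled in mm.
Reading the render: the shape is a regular 6-sided prism (a cylinder approximated with 6 flat sides), circumscribed radius ≈ 11 mm, height ≈ 10 mm (dimensions read to the nearest mm from the axis ticks). For the STL, each face is triangulated and given an outward normal.

solid part
  facet normal 0.0000 0.0000 -1.0000
    outer loop
      vertex 5.5 20.5 0.0
      vertex 16.5 20.5 0.0
      vertex 22.0 11.0 0.0
    endloop
  endfacet
  facet normal 0.0000 0.0000 -1.0000
    outer loop
      vertex 0.0 11.0 0.0
      vertex 5.5 20.5 0.0
      vertex 22.0 11.0 0.0
    endloop
  endfacet
  facet normal 0.0000 0.0000 -1.0000
    outer loop
      vertex 5.5 1.5 0.0
      vertex 0.0 11.0 0.0
      vertex 22.0 11.0 0.0
    endloop
  endfacet
  facet normal 0.0000 0.0000 -1.0000
    outer loop
      vertex 16.5 1.5 0.0
      vertex 5.5 1.5 0.0
      vertex 22.0 11.0 0.0
    endloop
  endfacet
  facet normal 0.0000 0.0000 1.0000
    outer loop
      vertex 22.0 11.0 10.0
      vertex 16.5 20.5 10.0
      vertex 5.5 20.5 10.0
    endloop
  endfacet
  facet normal 0.0000 0.0000 1.0000
    outer loop
      vertex 22.0 11.0 10.0
      vertex 5.5 20.5 10.0
      vertex 0.0 11.0 10.0
    endloop
  endfacet
  facet normal 0.0000 0.0000 1.0000
    outer loop
      vertex 22.0 11.0 10.0
      vertex 0.0 11.0 10.0
      vertex 5.5 1.5 10.0
    endloop
  endfacet
  facet normal 0.0000 0.0000 1.0000
    outer loop
      vertex 22.0 11.0 10.0
      vertex 5.5 1.5 10.0
      vertex 16.5 1.5 10.0
    endloop
  endfacet
  facet normal 0.8654 0.5010 0.0000
    outer loop
      vertex 22.0 11.0 0.0
      vertex 16.5 20.5 0.0
      vertex 16.5 20.5 10.0
    endloop
  endfacet
  facet normal 0.8654 0.5010 0.0000
    outer loop
      vertex 22.0 11.0 0.0
      vertex 16.5 20.5 10.0
      vertex 22.0 11.0 10.0
    endloop
  endfacet
  facet normal 0.0000 1.0000 0.0000
    outer loop
      vertex 16.5 20.5 0.0
      vertex 5.5 20.5 0.0
      vertex 5.5 20.5 10.0
    endloop
  endfacet
  facet normal 0.0000 1.0000 0.0000
    outer loop
      vertex 16.5 20.5 0.0
      vertex 5.5 20.5 10.0
      vertex 16.5 20.5 10.0
    endloop
  endfacet
  facet normal -0.8654 0.5010 0.0000
    outer loop
      vertex 5.5 20.5 0.0
      vertex 0.0 11.0 0.0
      vertex 0.0 11.0 10.0
    endloop
  endfacet
  facet normal -0.8654 0.5010 0.0000
    outer loop
      vertex 5.5 20.5 0.0
      vertex 0.0 11.0 10.0
      vertex 5.5 20.5 10.0
    endloop
  endfacet
  facet normal -0.8654 -0.5010 0.0000
    outer loop
      vertex 0.0 11.0 0.0
      vertex 5.5 1.5 0.0
      vertex 5.5 1.5 10.0
    endloop
  endfacet
  facet normal -0.8654 -0.5010 0.0000
    outer loop
      vertex 0.0 11.0 0.0
      vertex 5.5 1.5 10.0
      vertex 0.0 11.0 10.0
    endloop
  endfacet
  facet normal 0.0000 -1.0000 0.0000
    outer loop
      vertex 5.5 1.5 0.0
      vertex 16.5 1.5 0.0
      vertex 16.5 1.5 10.0
    endloop
  endfacet
  facet normal 0.0000 -1.0000 0.0000
    outer loop
      vertex 5.5 1.5 0.0
      vertex 16.5 1.5 10.0
      vertex 5.5 1.5 10.0
    endloop
  endfacet
  facet normal 0.8654 -0.5010 0.0000
    outer loop
      vertex 16.5 1.5 0.0
      vertex 22.0 11.0 0.0
      vertex 22.0 11.0 10.0
    endloop
  endfacet
  facet normal 0.8654 -0.5010 0.0000
    outer loop
      vertex 16.5 1.5 0.0
      vertex 22.0 11.0 10.0
      vertex 16.5 1.5 10.0
    endloop
  endfacet
endsolid part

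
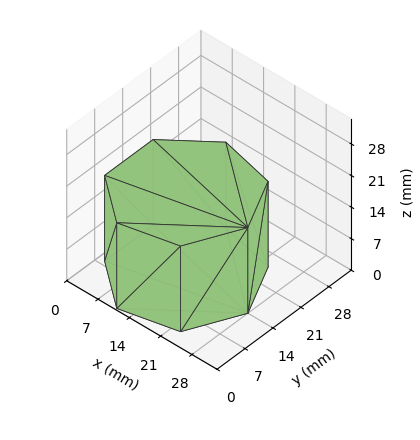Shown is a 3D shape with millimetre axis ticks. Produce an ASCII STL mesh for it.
Reading the render: the shape is a regular 7-sided prism (a cylinder approximated with 7 flat sides), circumscribed radius ≈ 14 mm, height ≈ 19 mm (dimensions read to the nearest mm from the axis ticks). For the STL, each face is triangulated and given an outward normal.

solid part
  facet normal 0.0000 0.0000 -1.0000
    outer loop
      vertex 10.88 27.65 0.00
      vertex 22.73 24.95 0.00
      vertex 28.00 14.00 0.00
    endloop
  endfacet
  facet normal 0.0000 0.0000 -1.0000
    outer loop
      vertex 1.39 20.07 0.00
      vertex 10.88 27.65 0.00
      vertex 28.00 14.00 0.00
    endloop
  endfacet
  facet normal 0.0000 0.0000 -1.0000
    outer loop
      vertex 1.39 7.93 0.00
      vertex 1.39 20.07 0.00
      vertex 28.00 14.00 0.00
    endloop
  endfacet
  facet normal 0.0000 0.0000 -1.0000
    outer loop
      vertex 10.88 0.35 0.00
      vertex 1.39 7.93 0.00
      vertex 28.00 14.00 0.00
    endloop
  endfacet
  facet normal 0.0000 0.0000 -1.0000
    outer loop
      vertex 22.73 3.05 0.00
      vertex 10.88 0.35 0.00
      vertex 28.00 14.00 0.00
    endloop
  endfacet
  facet normal 0.0000 0.0000 1.0000
    outer loop
      vertex 28.00 14.00 19.00
      vertex 22.73 24.95 19.00
      vertex 10.88 27.65 19.00
    endloop
  endfacet
  facet normal 0.0000 0.0000 1.0000
    outer loop
      vertex 28.00 14.00 19.00
      vertex 10.88 27.65 19.00
      vertex 1.39 20.07 19.00
    endloop
  endfacet
  facet normal 0.0000 0.0000 1.0000
    outer loop
      vertex 28.00 14.00 19.00
      vertex 1.39 20.07 19.00
      vertex 1.39 7.93 19.00
    endloop
  endfacet
  facet normal 0.0000 0.0000 1.0000
    outer loop
      vertex 28.00 14.00 19.00
      vertex 1.39 7.93 19.00
      vertex 10.88 0.35 19.00
    endloop
  endfacet
  facet normal 0.0000 0.0000 1.0000
    outer loop
      vertex 28.00 14.00 19.00
      vertex 10.88 0.35 19.00
      vertex 22.73 3.05 19.00
    endloop
  endfacet
  facet normal 0.9011 0.4337 0.0000
    outer loop
      vertex 28.00 14.00 0.00
      vertex 22.73 24.95 0.00
      vertex 22.73 24.95 19.00
    endloop
  endfacet
  facet normal 0.9011 0.4337 0.0000
    outer loop
      vertex 28.00 14.00 0.00
      vertex 22.73 24.95 19.00
      vertex 28.00 14.00 19.00
    endloop
  endfacet
  facet normal 0.2222 0.9750 0.0000
    outer loop
      vertex 22.73 24.95 0.00
      vertex 10.88 27.65 0.00
      vertex 10.88 27.65 19.00
    endloop
  endfacet
  facet normal 0.2222 0.9750 0.0000
    outer loop
      vertex 22.73 24.95 0.00
      vertex 10.88 27.65 19.00
      vertex 22.73 24.95 19.00
    endloop
  endfacet
  facet normal -0.6241 0.7814 0.0000
    outer loop
      vertex 10.88 27.65 0.00
      vertex 1.39 20.07 0.00
      vertex 1.39 20.07 19.00
    endloop
  endfacet
  facet normal -0.6241 0.7814 0.0000
    outer loop
      vertex 10.88 27.65 0.00
      vertex 1.39 20.07 19.00
      vertex 10.88 27.65 19.00
    endloop
  endfacet
  facet normal -1.0000 0.0000 0.0000
    outer loop
      vertex 1.39 20.07 0.00
      vertex 1.39 7.93 0.00
      vertex 1.39 7.93 19.00
    endloop
  endfacet
  facet normal -1.0000 0.0000 0.0000
    outer loop
      vertex 1.39 20.07 0.00
      vertex 1.39 7.93 19.00
      vertex 1.39 20.07 19.00
    endloop
  endfacet
  facet normal -0.6241 -0.7814 0.0000
    outer loop
      vertex 1.39 7.93 0.00
      vertex 10.88 0.35 0.00
      vertex 10.88 0.35 19.00
    endloop
  endfacet
  facet normal -0.6241 -0.7814 0.0000
    outer loop
      vertex 1.39 7.93 0.00
      vertex 10.88 0.35 19.00
      vertex 1.39 7.93 19.00
    endloop
  endfacet
  facet normal 0.2222 -0.9750 0.0000
    outer loop
      vertex 10.88 0.35 0.00
      vertex 22.73 3.05 0.00
      vertex 22.73 3.05 19.00
    endloop
  endfacet
  facet normal 0.2222 -0.9750 0.0000
    outer loop
      vertex 10.88 0.35 0.00
      vertex 22.73 3.05 19.00
      vertex 10.88 0.35 19.00
    endloop
  endfacet
  facet normal 0.9011 -0.4337 0.0000
    outer loop
      vertex 22.73 3.05 0.00
      vertex 28.00 14.00 0.00
      vertex 28.00 14.00 19.00
    endloop
  endfacet
  facet normal 0.9011 -0.4337 0.0000
    outer loop
      vertex 22.73 3.05 0.00
      vertex 28.00 14.00 19.00
      vertex 22.73 3.05 19.00
    endloop
  endfacet
endsolid part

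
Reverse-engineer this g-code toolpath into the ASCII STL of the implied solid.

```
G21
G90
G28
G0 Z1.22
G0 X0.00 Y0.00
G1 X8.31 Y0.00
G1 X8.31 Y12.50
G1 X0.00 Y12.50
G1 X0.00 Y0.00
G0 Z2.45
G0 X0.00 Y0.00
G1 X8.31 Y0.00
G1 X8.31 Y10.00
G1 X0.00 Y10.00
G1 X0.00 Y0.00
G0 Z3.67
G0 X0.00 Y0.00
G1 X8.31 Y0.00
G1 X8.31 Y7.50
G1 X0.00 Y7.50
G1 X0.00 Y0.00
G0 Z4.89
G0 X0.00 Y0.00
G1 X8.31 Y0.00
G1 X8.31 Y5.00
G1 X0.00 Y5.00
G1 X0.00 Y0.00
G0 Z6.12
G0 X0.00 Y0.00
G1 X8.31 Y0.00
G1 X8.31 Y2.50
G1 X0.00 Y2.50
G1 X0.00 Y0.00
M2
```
solid part
  facet normal 0.0000 0.0000 -1.0000
    outer loop
      vertex 8.31 15.00 0.00
      vertex 8.31 0.00 0.00
      vertex 0.00 0.00 0.00
    endloop
  endfacet
  facet normal 0.0000 0.0000 -1.0000
    outer loop
      vertex 0.00 15.00 0.00
      vertex 8.31 15.00 0.00
      vertex 0.00 0.00 0.00
    endloop
  endfacet
  facet normal 0.0000 -1.0000 0.0000
    outer loop
      vertex 0.00 0.00 0.00
      vertex 8.31 0.00 0.00
      vertex 8.31 0.00 7.34
    endloop
  endfacet
  facet normal 0.0000 -1.0000 0.0000
    outer loop
      vertex 0.00 0.00 0.00
      vertex 8.31 0.00 7.34
      vertex 0.00 0.00 7.34
    endloop
  endfacet
  facet normal 0.0000 0.4395 0.8982
    outer loop
      vertex 0.00 0.00 7.34
      vertex 8.31 0.00 7.34
      vertex 8.31 15.00 0.00
    endloop
  endfacet
  facet normal 0.0000 0.4395 0.8982
    outer loop
      vertex 0.00 0.00 7.34
      vertex 8.31 15.00 0.00
      vertex 0.00 15.00 0.00
    endloop
  endfacet
  facet normal -1.0000 0.0000 0.0000
    outer loop
      vertex 0.00 0.00 7.34
      vertex 0.00 15.00 0.00
      vertex 0.00 0.00 0.00
    endloop
  endfacet
  facet normal 1.0000 0.0000 0.0000
    outer loop
      vertex 8.31 0.00 0.00
      vertex 8.31 15.00 0.00
      vertex 8.31 0.00 7.34
    endloop
  endfacet
endsolid part

The G0 Z moves step by Δz≈1.22 mm. The G1 loops shrink linearly with z, so the solid tapers from its base footprint up to z≈7.34. Closing with a flat bottom cap and the tapered top and triangulating gives 8 facets — a wedge (ramp): 8.31 × 15 mm base, rising to 7.34 mm along the y=0 edge and sloping linearly to z=0 at y=15.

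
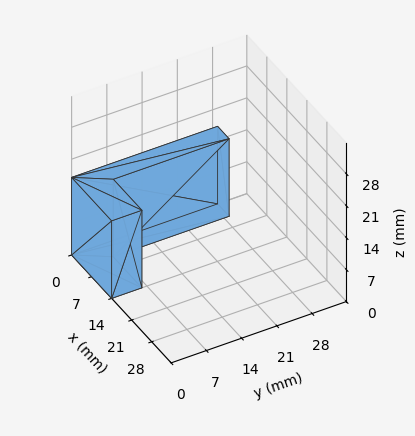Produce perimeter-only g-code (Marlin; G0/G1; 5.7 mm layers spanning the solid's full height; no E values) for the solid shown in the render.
Reading the render: the shape is an L-shaped prism: outer 14 × 29 mm, arm thicknesses ≈ 6 mm (horizontal) and 4 mm (vertical), extruded 17 mm in z (dimensions read to the nearest mm from the axis ticks). For the g-code, the solid's height is divided into equal slices at the stated Δz and each level perimeter traced with G1 moves after a G0 lift.

; perimeter-only toolpath
G21 ; units = mm
G90 ; absolute positioning
G28 ; home
; layer 1
G0 Z5.7
G0 X0.0 Y0.0
G1 X14.0 Y0.0
G1 X14.0 Y6.0
G1 X4.0 Y6.0
G1 X4.0 Y29.0
G1 X0.0 Y29.0
G1 X0.0 Y0.0
; layer 2
G0 Z11.3
G0 X0.0 Y0.0
G1 X14.0 Y0.0
G1 X14.0 Y6.0
G1 X4.0 Y6.0
G1 X4.0 Y29.0
G1 X0.0 Y29.0
G1 X0.0 Y0.0
; layer 3
G0 Z17.0
G0 X0.0 Y0.0
G1 X14.0 Y0.0
G1 X14.0 Y6.0
G1 X4.0 Y6.0
G1 X4.0 Y29.0
G1 X0.0 Y29.0
G1 X0.0 Y0.0
M2 ; end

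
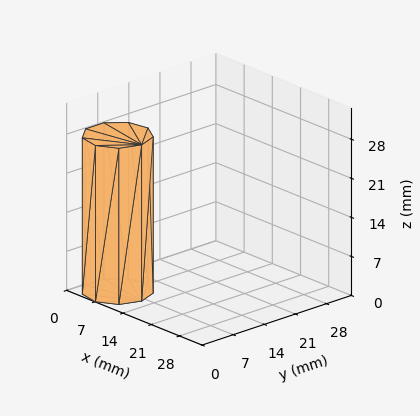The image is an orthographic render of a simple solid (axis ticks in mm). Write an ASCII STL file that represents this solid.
Reading the render: the shape is a regular 9-sided prism (a cylinder approximated with 9 flat sides), circumscribed radius ≈ 6 mm, height ≈ 28 mm (dimensions read to the nearest mm from the axis ticks). For the STL, each face is triangulated and given an outward normal.

solid part
  facet normal 0.0000 0.0000 -1.0000
    outer loop
      vertex 7.04 11.91 0.00
      vertex 10.60 9.86 0.00
      vertex 12.00 6.00 0.00
    endloop
  endfacet
  facet normal 0.0000 0.0000 -1.0000
    outer loop
      vertex 3.00 11.20 0.00
      vertex 7.04 11.91 0.00
      vertex 12.00 6.00 0.00
    endloop
  endfacet
  facet normal 0.0000 0.0000 -1.0000
    outer loop
      vertex 0.36 8.05 0.00
      vertex 3.00 11.20 0.00
      vertex 12.00 6.00 0.00
    endloop
  endfacet
  facet normal 0.0000 0.0000 -1.0000
    outer loop
      vertex 0.36 3.95 0.00
      vertex 0.36 8.05 0.00
      vertex 12.00 6.00 0.00
    endloop
  endfacet
  facet normal 0.0000 0.0000 -1.0000
    outer loop
      vertex 3.00 0.80 0.00
      vertex 0.36 3.95 0.00
      vertex 12.00 6.00 0.00
    endloop
  endfacet
  facet normal 0.0000 0.0000 -1.0000
    outer loop
      vertex 7.04 0.09 0.00
      vertex 3.00 0.80 0.00
      vertex 12.00 6.00 0.00
    endloop
  endfacet
  facet normal 0.0000 0.0000 -1.0000
    outer loop
      vertex 10.60 2.14 0.00
      vertex 7.04 0.09 0.00
      vertex 12.00 6.00 0.00
    endloop
  endfacet
  facet normal 0.0000 0.0000 1.0000
    outer loop
      vertex 12.00 6.00 28.00
      vertex 10.60 9.86 28.00
      vertex 7.04 11.91 28.00
    endloop
  endfacet
  facet normal 0.0000 0.0000 1.0000
    outer loop
      vertex 12.00 6.00 28.00
      vertex 7.04 11.91 28.00
      vertex 3.00 11.20 28.00
    endloop
  endfacet
  facet normal 0.0000 0.0000 1.0000
    outer loop
      vertex 12.00 6.00 28.00
      vertex 3.00 11.20 28.00
      vertex 0.36 8.05 28.00
    endloop
  endfacet
  facet normal 0.0000 0.0000 1.0000
    outer loop
      vertex 12.00 6.00 28.00
      vertex 0.36 8.05 28.00
      vertex 0.36 3.95 28.00
    endloop
  endfacet
  facet normal 0.0000 0.0000 1.0000
    outer loop
      vertex 12.00 6.00 28.00
      vertex 0.36 3.95 28.00
      vertex 3.00 0.80 28.00
    endloop
  endfacet
  facet normal 0.0000 0.0000 1.0000
    outer loop
      vertex 12.00 6.00 28.00
      vertex 3.00 0.80 28.00
      vertex 7.04 0.09 28.00
    endloop
  endfacet
  facet normal 0.0000 0.0000 1.0000
    outer loop
      vertex 12.00 6.00 28.00
      vertex 7.04 0.09 28.00
      vertex 10.60 2.14 28.00
    endloop
  endfacet
  facet normal 0.9401 0.3410 0.0000
    outer loop
      vertex 12.00 6.00 0.00
      vertex 10.60 9.86 0.00
      vertex 10.60 9.86 28.00
    endloop
  endfacet
  facet normal 0.9401 0.3410 0.0000
    outer loop
      vertex 12.00 6.00 0.00
      vertex 10.60 9.86 28.00
      vertex 12.00 6.00 28.00
    endloop
  endfacet
  facet normal 0.4990 0.8666 0.0000
    outer loop
      vertex 10.60 9.86 0.00
      vertex 7.04 11.91 0.00
      vertex 7.04 11.91 28.00
    endloop
  endfacet
  facet normal 0.4990 0.8666 0.0000
    outer loop
      vertex 10.60 9.86 0.00
      vertex 7.04 11.91 28.00
      vertex 10.60 9.86 28.00
    endloop
  endfacet
  facet normal -0.1731 0.9849 0.0000
    outer loop
      vertex 7.04 11.91 0.00
      vertex 3.00 11.20 0.00
      vertex 3.00 11.20 28.00
    endloop
  endfacet
  facet normal -0.1731 0.9849 0.0000
    outer loop
      vertex 7.04 11.91 0.00
      vertex 3.00 11.20 28.00
      vertex 7.04 11.91 28.00
    endloop
  endfacet
  facet normal -0.7664 0.6423 0.0000
    outer loop
      vertex 3.00 11.20 0.00
      vertex 0.36 8.05 0.00
      vertex 0.36 8.05 28.00
    endloop
  endfacet
  facet normal -0.7664 0.6423 0.0000
    outer loop
      vertex 3.00 11.20 0.00
      vertex 0.36 8.05 28.00
      vertex 3.00 11.20 28.00
    endloop
  endfacet
  facet normal -1.0000 0.0000 0.0000
    outer loop
      vertex 0.36 8.05 0.00
      vertex 0.36 3.95 0.00
      vertex 0.36 3.95 28.00
    endloop
  endfacet
  facet normal -1.0000 0.0000 0.0000
    outer loop
      vertex 0.36 8.05 0.00
      vertex 0.36 3.95 28.00
      vertex 0.36 8.05 28.00
    endloop
  endfacet
  facet normal -0.7664 -0.6423 0.0000
    outer loop
      vertex 0.36 3.95 0.00
      vertex 3.00 0.80 0.00
      vertex 3.00 0.80 28.00
    endloop
  endfacet
  facet normal -0.7664 -0.6423 0.0000
    outer loop
      vertex 0.36 3.95 0.00
      vertex 3.00 0.80 28.00
      vertex 0.36 3.95 28.00
    endloop
  endfacet
  facet normal -0.1731 -0.9849 0.0000
    outer loop
      vertex 3.00 0.80 0.00
      vertex 7.04 0.09 0.00
      vertex 7.04 0.09 28.00
    endloop
  endfacet
  facet normal -0.1731 -0.9849 0.0000
    outer loop
      vertex 3.00 0.80 0.00
      vertex 7.04 0.09 28.00
      vertex 3.00 0.80 28.00
    endloop
  endfacet
  facet normal 0.4990 -0.8666 0.0000
    outer loop
      vertex 7.04 0.09 0.00
      vertex 10.60 2.14 0.00
      vertex 10.60 2.14 28.00
    endloop
  endfacet
  facet normal 0.4990 -0.8666 0.0000
    outer loop
      vertex 7.04 0.09 0.00
      vertex 10.60 2.14 28.00
      vertex 7.04 0.09 28.00
    endloop
  endfacet
  facet normal 0.9401 -0.3410 0.0000
    outer loop
      vertex 10.60 2.14 0.00
      vertex 12.00 6.00 0.00
      vertex 12.00 6.00 28.00
    endloop
  endfacet
  facet normal 0.9401 -0.3410 0.0000
    outer loop
      vertex 10.60 2.14 0.00
      vertex 12.00 6.00 28.00
      vertex 10.60 2.14 28.00
    endloop
  endfacet
endsolid part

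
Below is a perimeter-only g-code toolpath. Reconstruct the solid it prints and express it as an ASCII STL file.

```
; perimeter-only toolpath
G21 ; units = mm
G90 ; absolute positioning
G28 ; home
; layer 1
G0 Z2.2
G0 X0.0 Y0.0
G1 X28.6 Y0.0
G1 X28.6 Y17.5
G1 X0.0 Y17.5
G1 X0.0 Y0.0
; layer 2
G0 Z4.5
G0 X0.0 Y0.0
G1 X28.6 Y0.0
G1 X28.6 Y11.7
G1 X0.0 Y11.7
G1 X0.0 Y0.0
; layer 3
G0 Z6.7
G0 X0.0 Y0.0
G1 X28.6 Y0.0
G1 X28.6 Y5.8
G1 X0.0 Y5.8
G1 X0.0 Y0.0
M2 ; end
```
solid part
  facet normal 0.0000 0.0000 -1.0000
    outer loop
      vertex 28.6 23.4 0.0
      vertex 28.6 0.0 0.0
      vertex 0.0 0.0 0.0
    endloop
  endfacet
  facet normal 0.0000 0.0000 -1.0000
    outer loop
      vertex 0.0 23.4 0.0
      vertex 28.6 23.4 0.0
      vertex 0.0 0.0 0.0
    endloop
  endfacet
  facet normal 0.0000 -1.0000 0.0000
    outer loop
      vertex 0.0 0.0 0.0
      vertex 28.6 0.0 0.0
      vertex 28.6 0.0 8.9
    endloop
  endfacet
  facet normal 0.0000 -1.0000 0.0000
    outer loop
      vertex 0.0 0.0 0.0
      vertex 28.6 0.0 8.9
      vertex 0.0 0.0 8.9
    endloop
  endfacet
  facet normal 0.0000 0.3555 0.9347
    outer loop
      vertex 0.0 0.0 8.9
      vertex 28.6 0.0 8.9
      vertex 28.6 23.4 0.0
    endloop
  endfacet
  facet normal 0.0000 0.3555 0.9347
    outer loop
      vertex 0.0 0.0 8.9
      vertex 28.6 23.4 0.0
      vertex 0.0 23.4 0.0
    endloop
  endfacet
  facet normal -1.0000 0.0000 0.0000
    outer loop
      vertex 0.0 0.0 8.9
      vertex 0.0 23.4 0.0
      vertex 0.0 0.0 0.0
    endloop
  endfacet
  facet normal 1.0000 0.0000 0.0000
    outer loop
      vertex 28.6 0.0 0.0
      vertex 28.6 23.4 0.0
      vertex 28.6 0.0 8.9
    endloop
  endfacet
endsolid part

The G0 Z moves step by Δz≈2.2 mm. The G1 loops shrink linearly with z, so the solid tapers from its base footprint up to z≈8.9. Closing with a flat bottom cap and the tapered top and triangulating gives 8 facets — a wedge (ramp): 28.6 × 23.4 mm base, rising to 8.9 mm along the y=0 edge and sloping linearly to z=0 at y=23.4.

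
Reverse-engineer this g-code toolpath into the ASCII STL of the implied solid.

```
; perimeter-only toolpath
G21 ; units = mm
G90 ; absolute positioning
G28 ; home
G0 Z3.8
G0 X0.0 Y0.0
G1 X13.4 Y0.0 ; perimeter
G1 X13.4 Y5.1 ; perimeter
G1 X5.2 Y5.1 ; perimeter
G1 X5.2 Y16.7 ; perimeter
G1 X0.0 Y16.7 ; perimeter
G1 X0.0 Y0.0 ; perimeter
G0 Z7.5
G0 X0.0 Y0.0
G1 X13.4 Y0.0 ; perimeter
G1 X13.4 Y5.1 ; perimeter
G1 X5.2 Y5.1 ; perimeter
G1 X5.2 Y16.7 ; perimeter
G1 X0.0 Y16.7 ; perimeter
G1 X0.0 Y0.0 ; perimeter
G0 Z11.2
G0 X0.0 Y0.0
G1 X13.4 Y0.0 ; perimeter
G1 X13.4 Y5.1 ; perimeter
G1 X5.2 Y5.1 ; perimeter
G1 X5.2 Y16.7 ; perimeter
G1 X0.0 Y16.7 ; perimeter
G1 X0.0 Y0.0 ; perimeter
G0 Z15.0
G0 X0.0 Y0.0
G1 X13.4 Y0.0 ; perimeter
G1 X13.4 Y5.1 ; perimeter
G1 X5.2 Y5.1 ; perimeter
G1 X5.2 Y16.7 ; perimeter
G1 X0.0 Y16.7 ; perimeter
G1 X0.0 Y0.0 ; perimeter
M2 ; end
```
solid part
  facet normal 0.0000 0.0000 -1.0000
    outer loop
      vertex 13.4 5.1 0.0
      vertex 13.4 0.0 0.0
      vertex 0.0 0.0 0.0
    endloop
  endfacet
  facet normal 0.0000 0.0000 -1.0000
    outer loop
      vertex 5.2 5.1 0.0
      vertex 13.4 5.1 0.0
      vertex 0.0 0.0 0.0
    endloop
  endfacet
  facet normal 0.0000 0.0000 -1.0000
    outer loop
      vertex 5.2 16.7 0.0
      vertex 5.2 5.1 0.0
      vertex 0.0 0.0 0.0
    endloop
  endfacet
  facet normal 0.0000 0.0000 -1.0000
    outer loop
      vertex 0.0 16.7 0.0
      vertex 5.2 16.7 0.0
      vertex 0.0 0.0 0.0
    endloop
  endfacet
  facet normal 0.0000 0.0000 1.0000
    outer loop
      vertex 0.0 0.0 15.0
      vertex 13.4 0.0 15.0
      vertex 13.4 5.1 15.0
    endloop
  endfacet
  facet normal 0.0000 0.0000 1.0000
    outer loop
      vertex 0.0 0.0 15.0
      vertex 13.4 5.1 15.0
      vertex 5.2 5.1 15.0
    endloop
  endfacet
  facet normal 0.0000 0.0000 1.0000
    outer loop
      vertex 0.0 0.0 15.0
      vertex 5.2 5.1 15.0
      vertex 5.2 16.7 15.0
    endloop
  endfacet
  facet normal 0.0000 0.0000 1.0000
    outer loop
      vertex 0.0 0.0 15.0
      vertex 5.2 16.7 15.0
      vertex 0.0 16.7 15.0
    endloop
  endfacet
  facet normal 0.0000 -1.0000 0.0000
    outer loop
      vertex 0.0 0.0 0.0
      vertex 13.4 0.0 0.0
      vertex 13.4 0.0 15.0
    endloop
  endfacet
  facet normal 0.0000 -1.0000 0.0000
    outer loop
      vertex 0.0 0.0 0.0
      vertex 13.4 0.0 15.0
      vertex 0.0 0.0 15.0
    endloop
  endfacet
  facet normal 1.0000 0.0000 0.0000
    outer loop
      vertex 13.4 0.0 0.0
      vertex 13.4 5.1 0.0
      vertex 13.4 5.1 15.0
    endloop
  endfacet
  facet normal 1.0000 0.0000 0.0000
    outer loop
      vertex 13.4 0.0 0.0
      vertex 13.4 5.1 15.0
      vertex 13.4 0.0 15.0
    endloop
  endfacet
  facet normal 0.0000 1.0000 0.0000
    outer loop
      vertex 13.4 5.1 0.0
      vertex 5.2 5.1 0.0
      vertex 5.2 5.1 15.0
    endloop
  endfacet
  facet normal 0.0000 1.0000 0.0000
    outer loop
      vertex 13.4 5.1 0.0
      vertex 5.2 5.1 15.0
      vertex 13.4 5.1 15.0
    endloop
  endfacet
  facet normal 1.0000 0.0000 0.0000
    outer loop
      vertex 5.2 5.1 0.0
      vertex 5.2 16.7 0.0
      vertex 5.2 16.7 15.0
    endloop
  endfacet
  facet normal 1.0000 0.0000 0.0000
    outer loop
      vertex 5.2 5.1 0.0
      vertex 5.2 16.7 15.0
      vertex 5.2 5.1 15.0
    endloop
  endfacet
  facet normal 0.0000 1.0000 0.0000
    outer loop
      vertex 5.2 16.7 0.0
      vertex 0.0 16.7 0.0
      vertex 0.0 16.7 15.0
    endloop
  endfacet
  facet normal 0.0000 1.0000 0.0000
    outer loop
      vertex 5.2 16.7 0.0
      vertex 0.0 16.7 15.0
      vertex 5.2 16.7 15.0
    endloop
  endfacet
  facet normal -1.0000 0.0000 0.0000
    outer loop
      vertex 0.0 16.7 0.0
      vertex 0.0 0.0 0.0
      vertex 0.0 0.0 15.0
    endloop
  endfacet
  facet normal -1.0000 0.0000 0.0000
    outer loop
      vertex 0.0 16.7 0.0
      vertex 0.0 0.0 15.0
      vertex 0.0 16.7 15.0
    endloop
  endfacet
endsolid part

The G0 Z moves step by Δz≈3.8 mm. Every layer's G1 loop is the same polygon, so the solid is a straight extrusion of it from z=0 to z≈15. Closing with flat bottom and top caps and triangulating gives 20 facets — an L-shaped prism: outer 13.4 × 16.7 mm, arm thicknesses ≈ 5.1 mm (horizontal) and 5.2 mm (vertical), extruded 15 mm in z.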